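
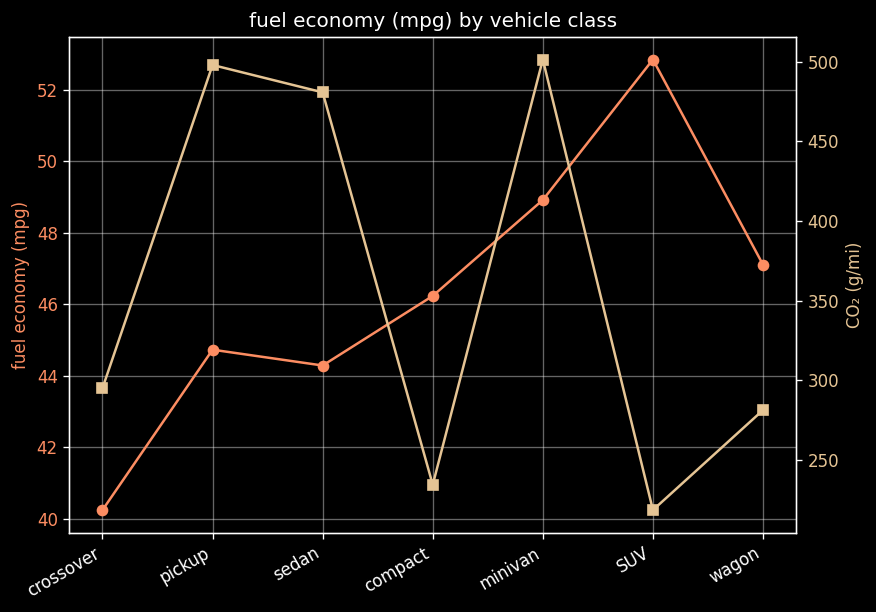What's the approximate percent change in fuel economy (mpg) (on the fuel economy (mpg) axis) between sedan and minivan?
≈ +9.1%

sedan ≈ 44, minivan ≈ 48; (48 − 44) / 44 ≈ +9.1%.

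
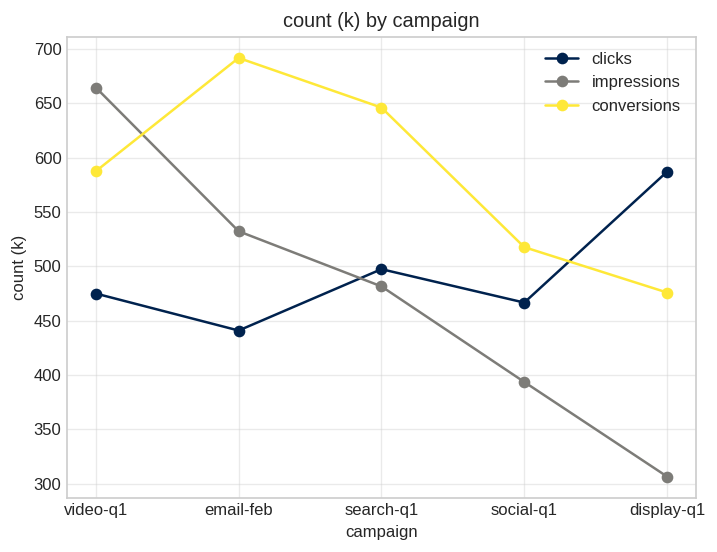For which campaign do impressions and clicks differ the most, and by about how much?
display-q1: impressions ≈ 300, clicks ≈ 600 → gap ≈ 300. Next-largest (video-q1) is only ≈ 200.

display-q1, ≈ 300 k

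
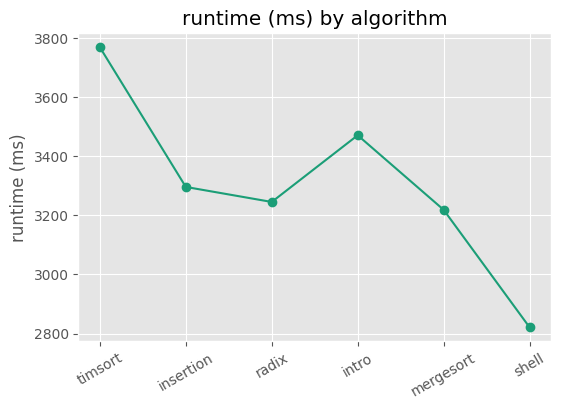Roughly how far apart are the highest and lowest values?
≈ 1000

Max timsort ≈ 3800, min shell ≈ 2800; range ≈ 1000.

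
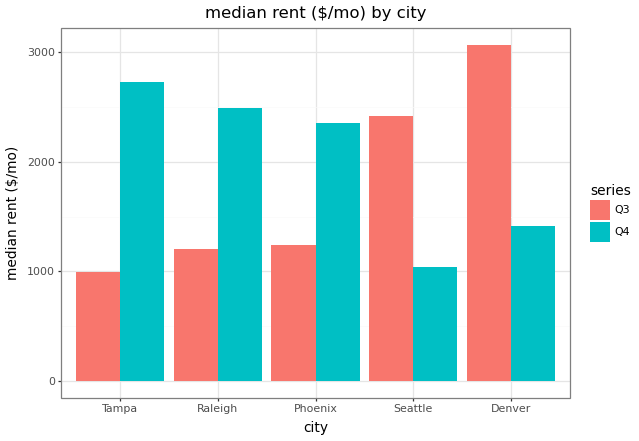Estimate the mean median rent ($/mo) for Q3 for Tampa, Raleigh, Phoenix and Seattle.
≈ 1375

(1000 + 1000 + 1000 + 2500) / 4 ≈ 1375.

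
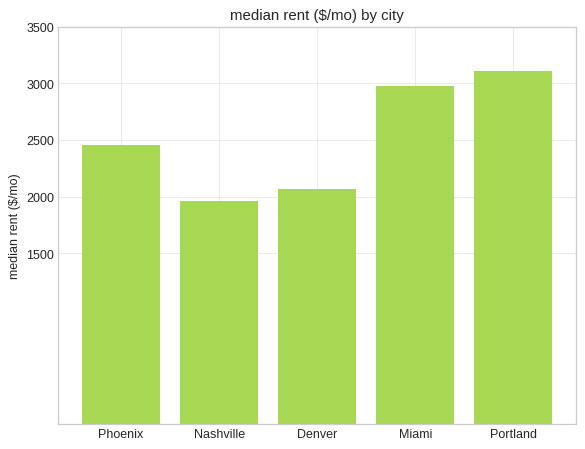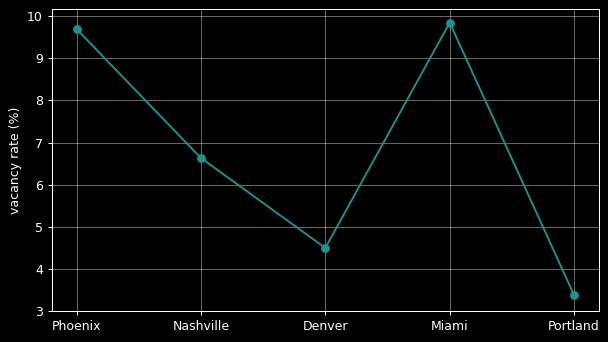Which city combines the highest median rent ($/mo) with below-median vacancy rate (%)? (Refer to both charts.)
Portland

Chart 2 median vacancy rate (%) ≈ 7; below-median cities: Denver, Portland. Among those, Portland has the highest median rent ($/mo) (≈ 3000).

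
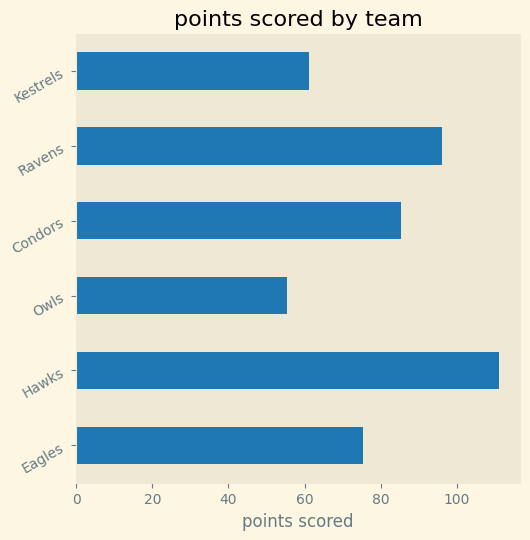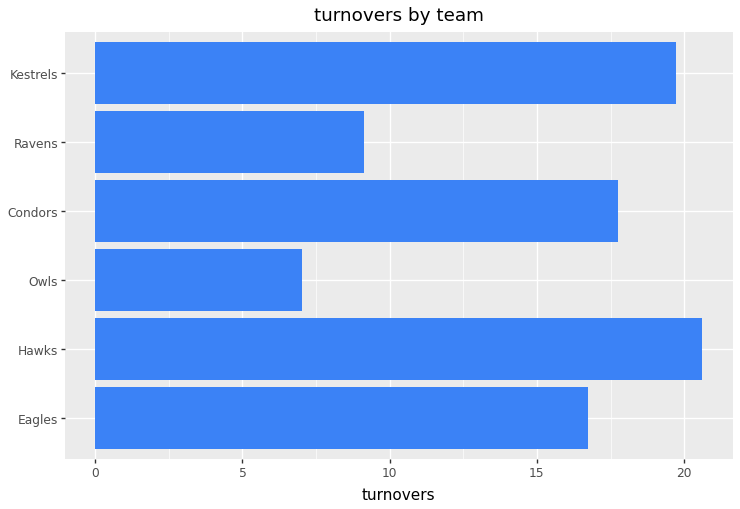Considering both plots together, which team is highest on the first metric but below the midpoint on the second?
Ravens

Chart 2 median turnovers ≈ 18; below-median teams: Eagles, Owls, Ravens. Among those, Ravens has the highest points scored (≈ 100).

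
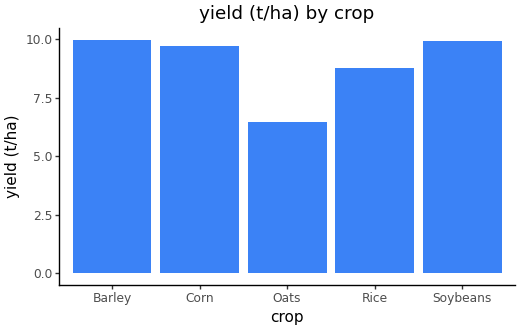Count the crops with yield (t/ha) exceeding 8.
4

Above 8: Barley, Corn, Rice, Soybeans.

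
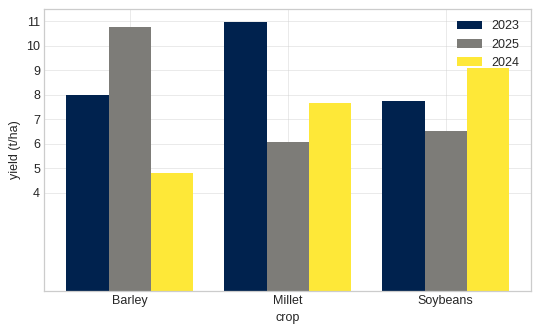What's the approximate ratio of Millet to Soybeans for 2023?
≈ 1.38×

Millet ≈ 11, Soybeans ≈ 8; 11/8 ≈ 1.38.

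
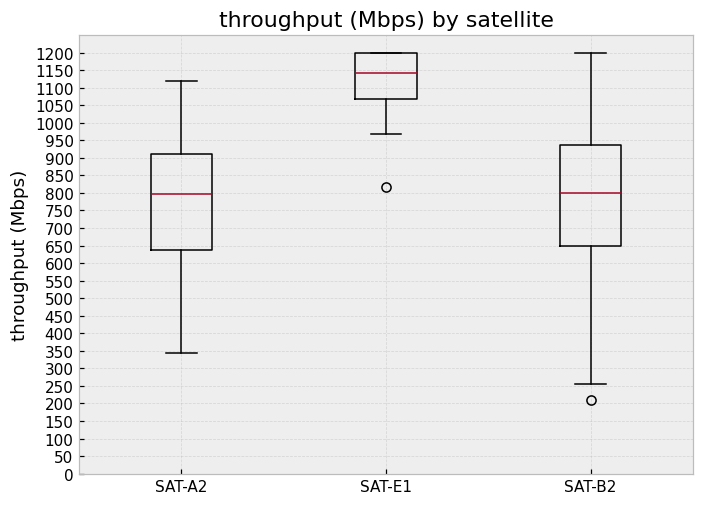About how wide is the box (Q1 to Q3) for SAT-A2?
Q3 ≈ 900, Q1 ≈ 650; IQR ≈ 250.

≈ 250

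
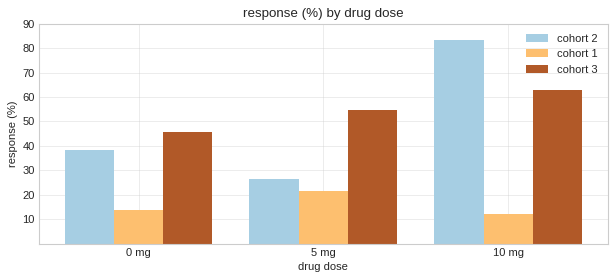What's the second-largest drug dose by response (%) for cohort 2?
0 mg

Top 3 for cohort 2: 10 mg ≈ 80, 0 mg ≈ 40, 5 mg ≈ 30.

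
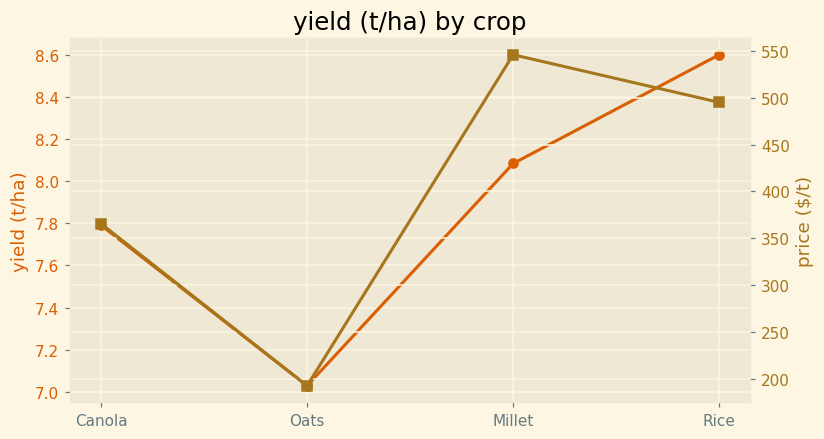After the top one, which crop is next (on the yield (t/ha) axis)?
Top 3 (on the yield (t/ha) axis): Rice ≈ 8.6, Millet ≈ 8.0, Canola ≈ 7.8.

Millet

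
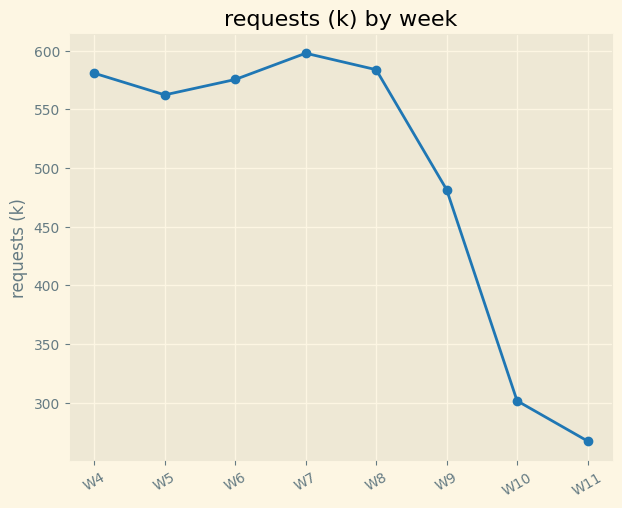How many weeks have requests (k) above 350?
6

Above 350: W4, W5, W6, W7, W8, W9.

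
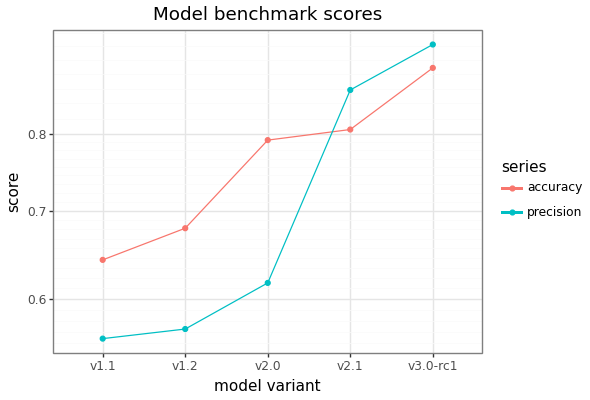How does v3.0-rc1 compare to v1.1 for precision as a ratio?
≈ 1.73×

v3.0-rc1 ≈ 0.95, v1.1 ≈ 0.55; 0.95/0.55 ≈ 1.73.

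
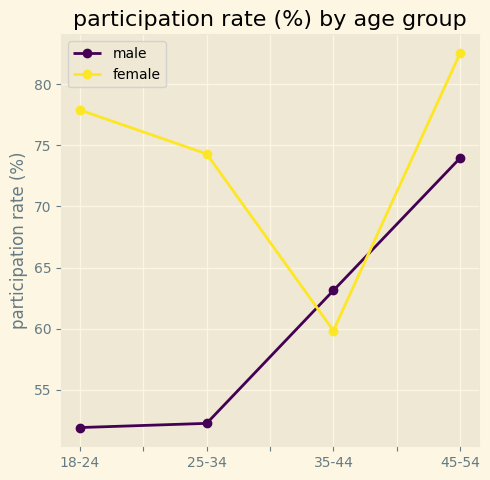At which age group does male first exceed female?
35-44

25-34: male ≈ 50 vs female ≈ 75 (not yet); 35-44: male ≈ 65 vs female ≈ 60 (first crossover).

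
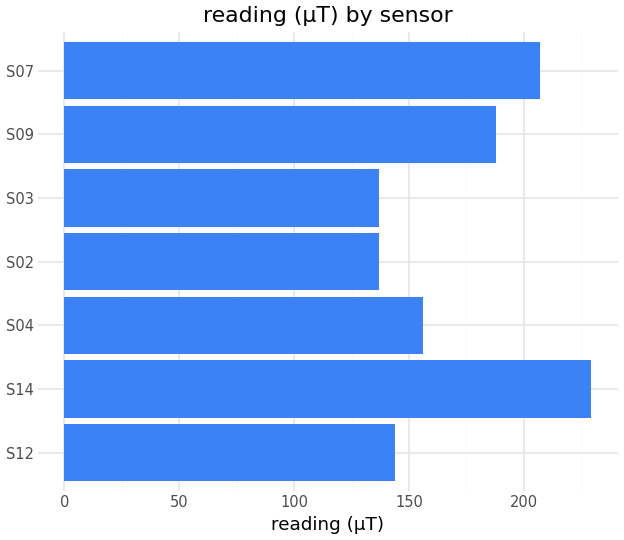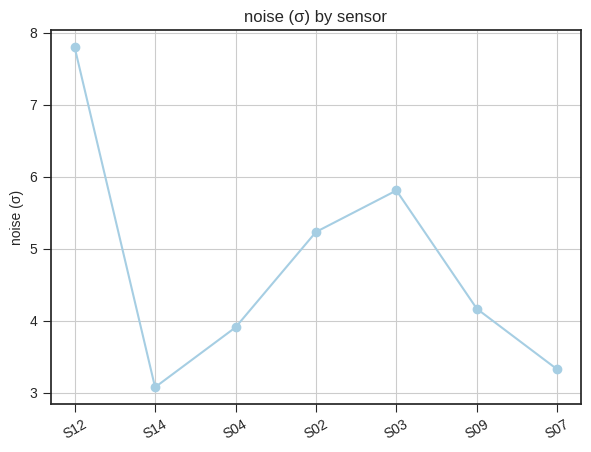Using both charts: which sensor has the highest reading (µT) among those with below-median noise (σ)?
Chart 2 median noise (σ) ≈ 4; below-median sensors: S14, S04, S07. Among those, S14 has the highest reading (µT) (≈ 225).

S14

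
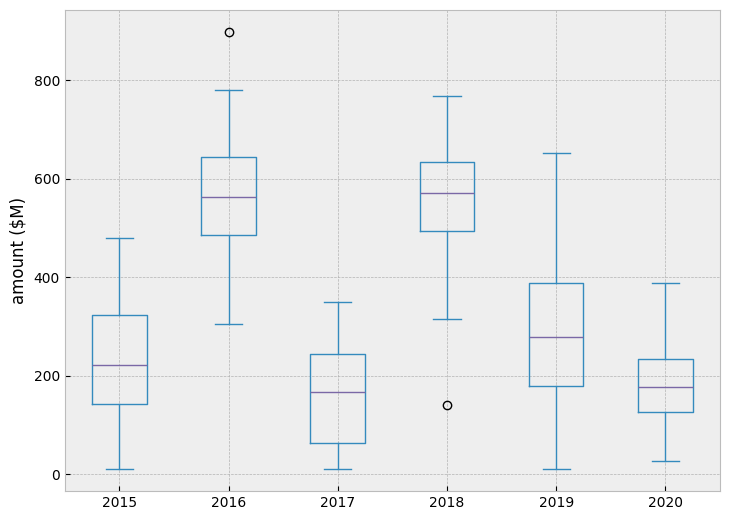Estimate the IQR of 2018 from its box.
≈ 150

Q3 ≈ 650, Q1 ≈ 500; IQR ≈ 150.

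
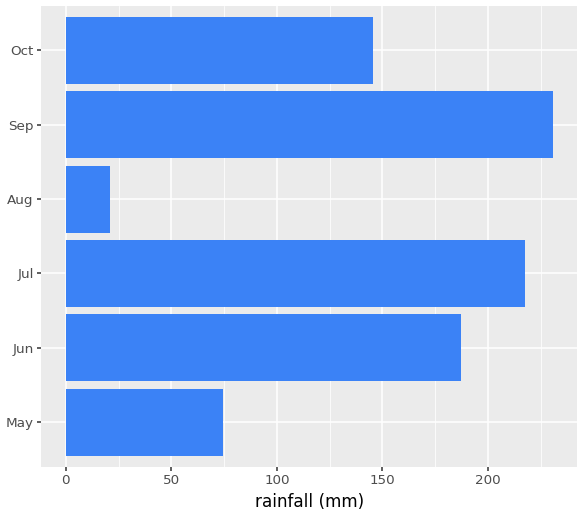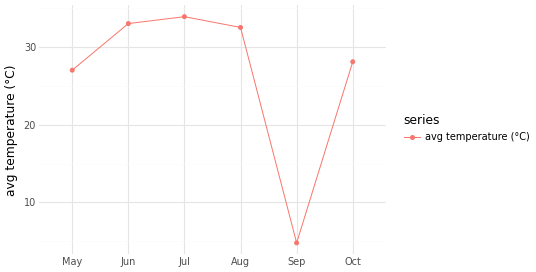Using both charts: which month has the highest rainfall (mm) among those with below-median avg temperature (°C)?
Sep

Chart 2 median avg temperature (°C) ≈ 30; below-median months: May, Sep, Oct. Among those, Sep has the highest rainfall (mm) (≈ 225).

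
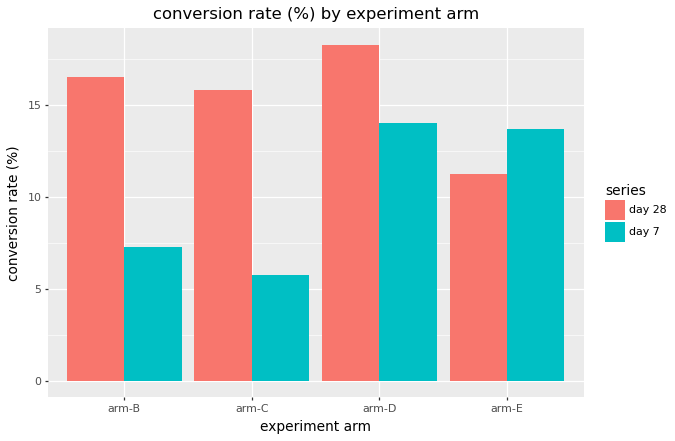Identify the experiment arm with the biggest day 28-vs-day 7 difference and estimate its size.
arm-C: day 28 ≈ 16, day 7 ≈ 6 → gap ≈ 10. Next-largest (arm-B) is only ≈ 8.

arm-C, ≈ 10 %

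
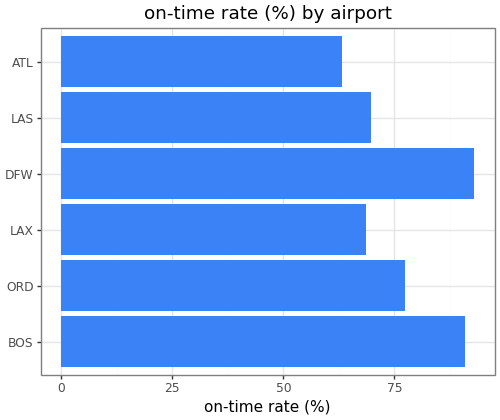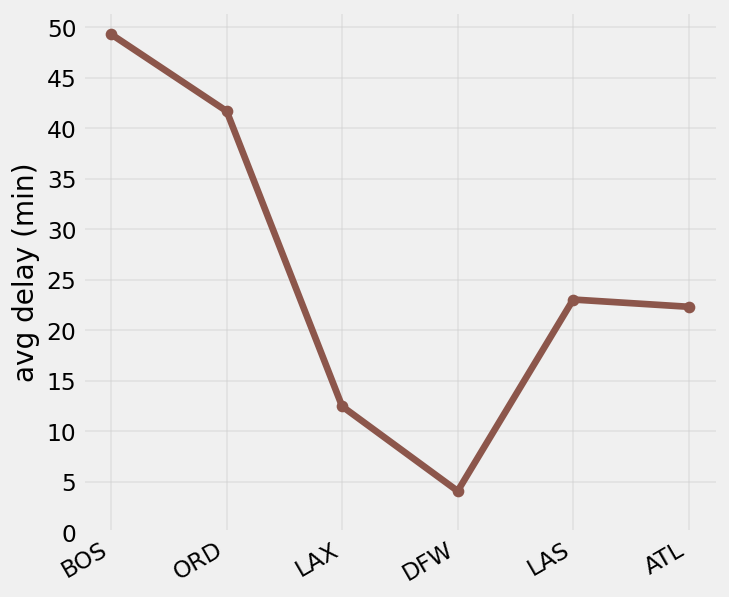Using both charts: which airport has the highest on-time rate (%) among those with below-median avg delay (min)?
DFW

Chart 2 median avg delay (min) ≈ 25; below-median airports: LAX, DFW, ATL. Among those, DFW has the highest on-time rate (%) (≈ 90).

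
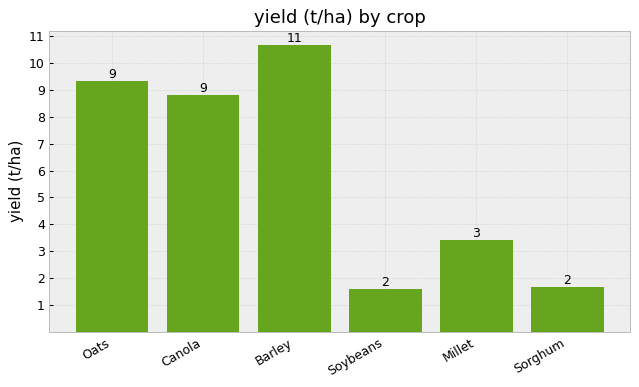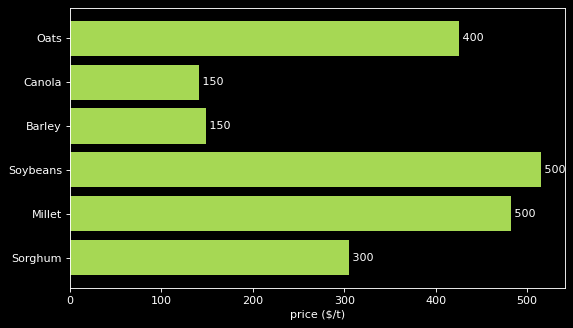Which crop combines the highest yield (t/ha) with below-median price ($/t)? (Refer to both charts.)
Chart 2 median price ($/t) ≈ 350; below-median crops: Canola, Barley, Sorghum. Among those, Barley has the highest yield (t/ha) (≈ 11).

Barley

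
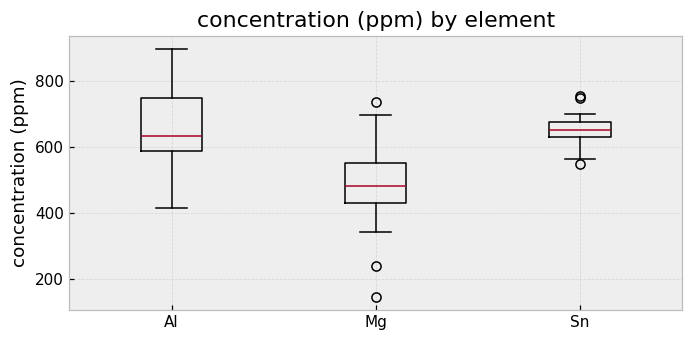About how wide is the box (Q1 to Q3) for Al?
Q3 ≈ 760, Q1 ≈ 580; IQR ≈ 180.

≈ 180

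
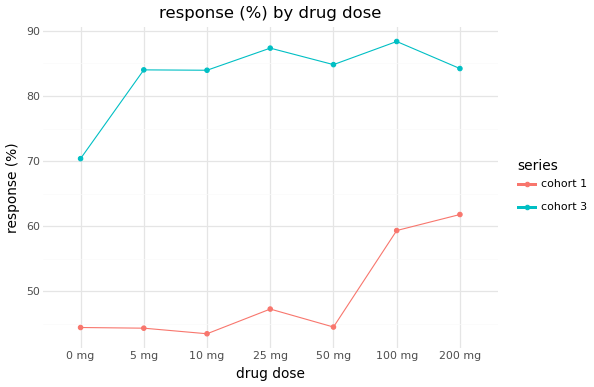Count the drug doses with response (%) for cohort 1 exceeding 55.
Above 55: 100 mg, 200 mg.

2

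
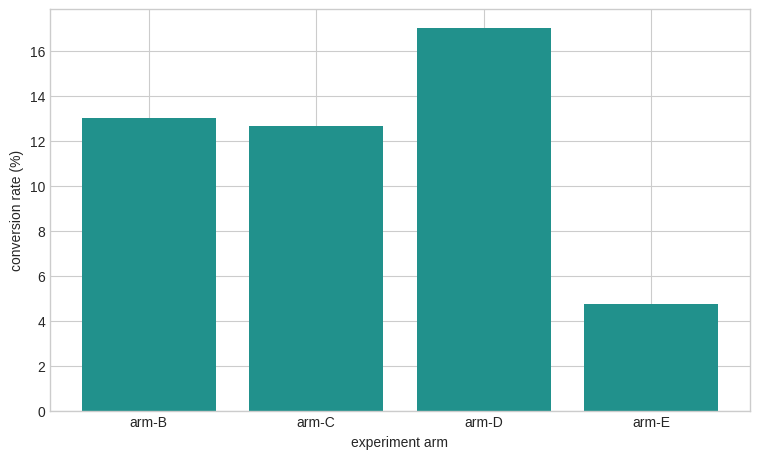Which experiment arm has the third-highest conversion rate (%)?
arm-C

Top 4: arm-D ≈ 18, arm-B ≈ 14, arm-C ≈ 12, arm-E ≈ 4.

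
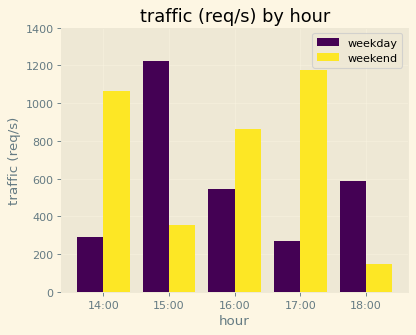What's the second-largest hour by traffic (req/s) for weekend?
Top 3 for weekend: 17:00 ≈ 1200, 14:00 ≈ 1000, 16:00 ≈ 800.

14:00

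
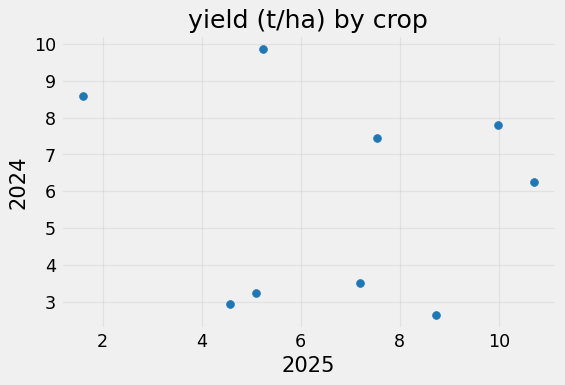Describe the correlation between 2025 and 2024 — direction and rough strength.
no clear correlation

Points are roughly uncorrelated; weak (|r| ≈ 0.1).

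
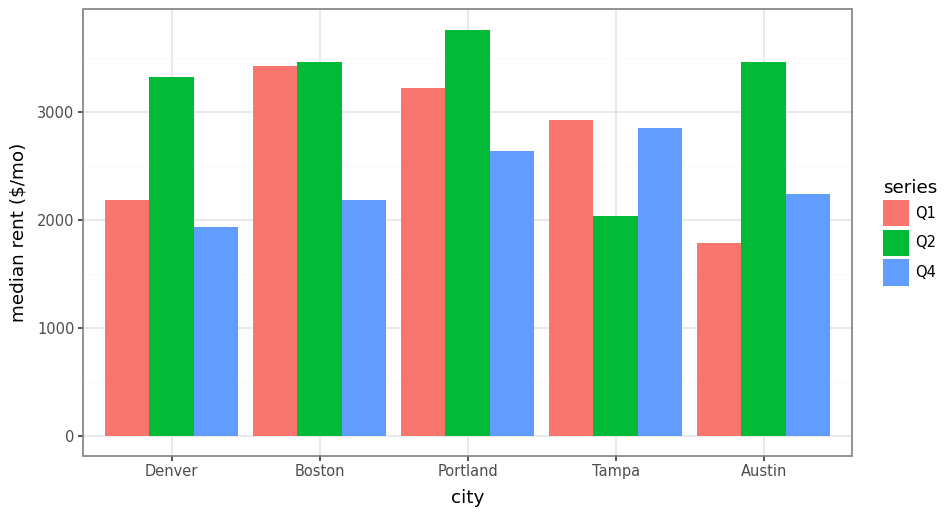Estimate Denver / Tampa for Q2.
≈ 1.75×

Denver ≈ 3500, Tampa ≈ 2000; 3500/2000 ≈ 1.75.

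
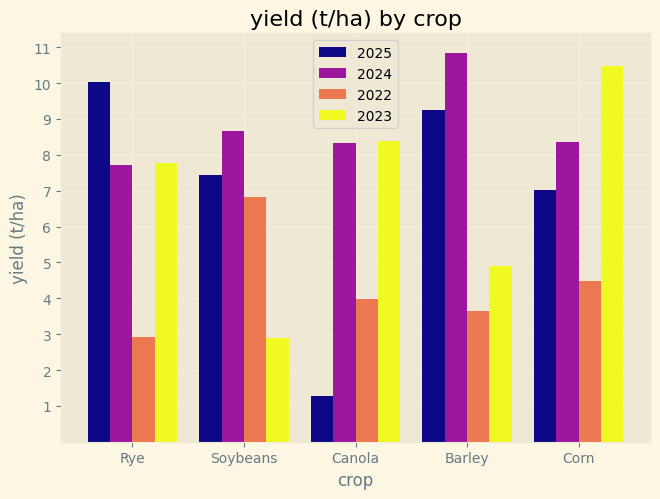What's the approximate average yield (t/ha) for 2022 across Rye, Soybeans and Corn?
(3 + 7 + 4) / 3 ≈ 5.

≈ 5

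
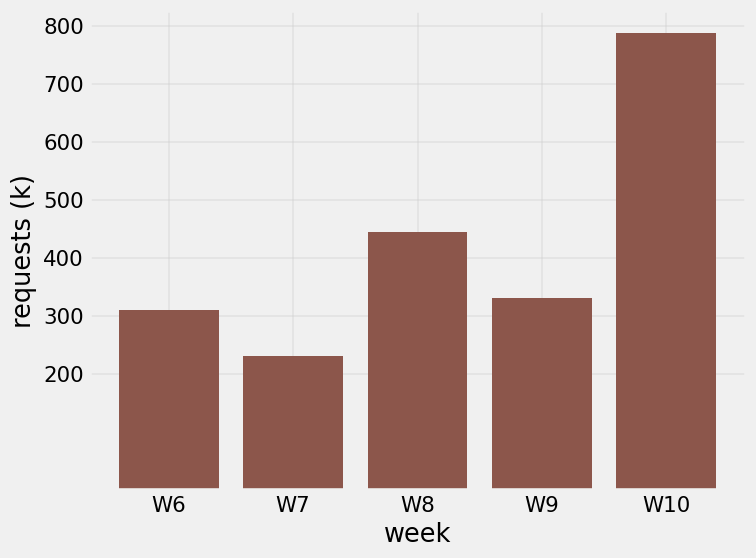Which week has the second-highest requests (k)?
Top 3: W10 ≈ 800, W8 ≈ 400, W9 ≈ 300.

W8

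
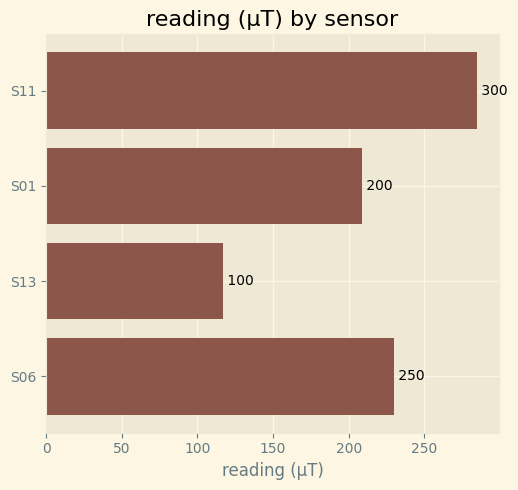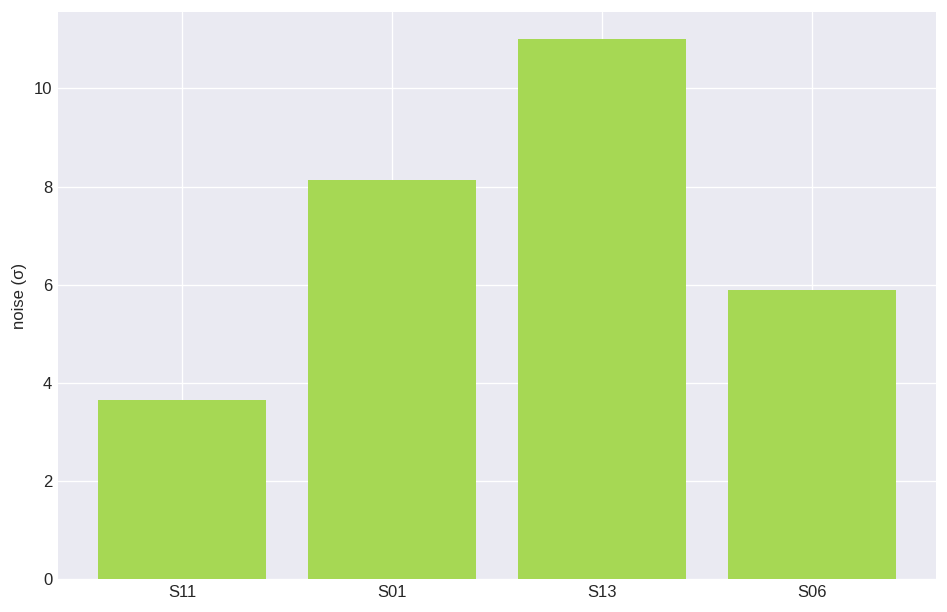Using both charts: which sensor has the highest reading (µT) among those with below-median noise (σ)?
S11

Chart 2 median noise (σ) ≈ 8; below-median sensors: S11, S06. Among those, S11 has the highest reading (µT) (≈ 300).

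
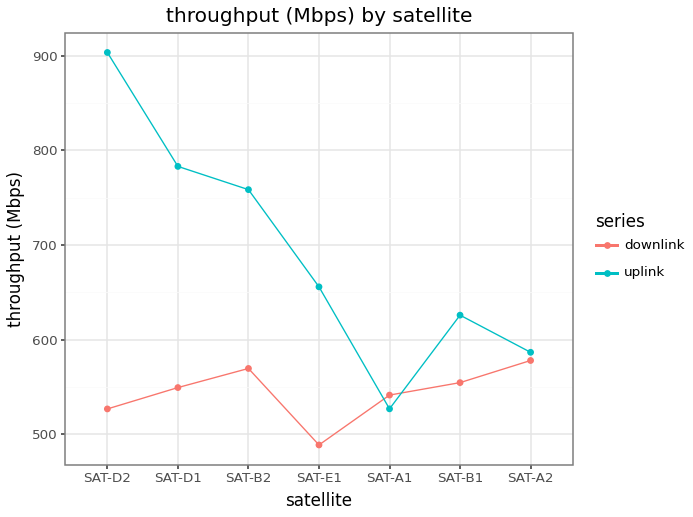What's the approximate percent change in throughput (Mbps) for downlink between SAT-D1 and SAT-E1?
≈ -9.1%

SAT-D1 ≈ 550, SAT-E1 ≈ 500; (500 − 550) / 550 ≈ -9.1%.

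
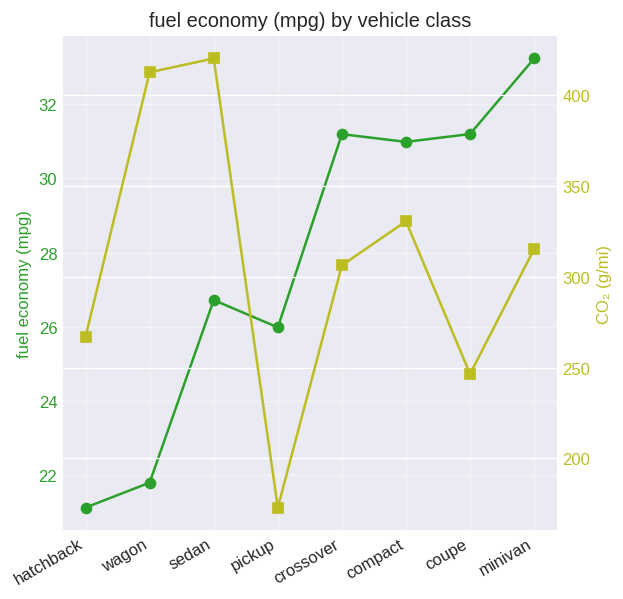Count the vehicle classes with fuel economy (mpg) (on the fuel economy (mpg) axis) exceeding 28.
4

Above 28: crossover, compact, coupe, minivan.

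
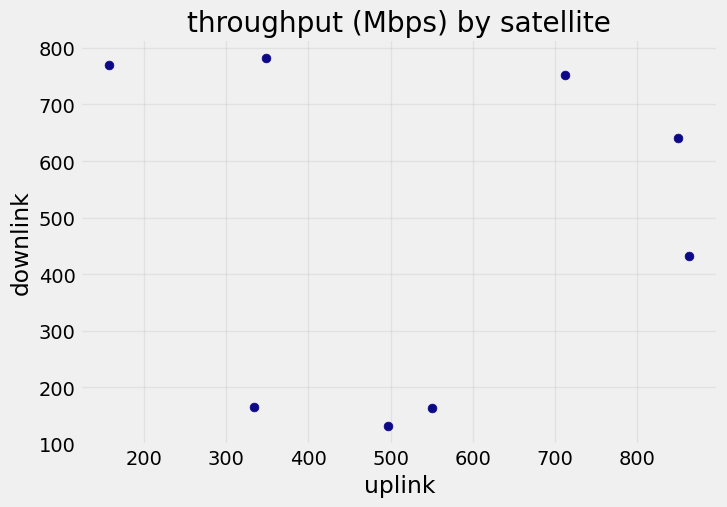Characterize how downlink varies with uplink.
no clear correlation

Points are roughly uncorrelated; weak (|r| ≈ 0.0).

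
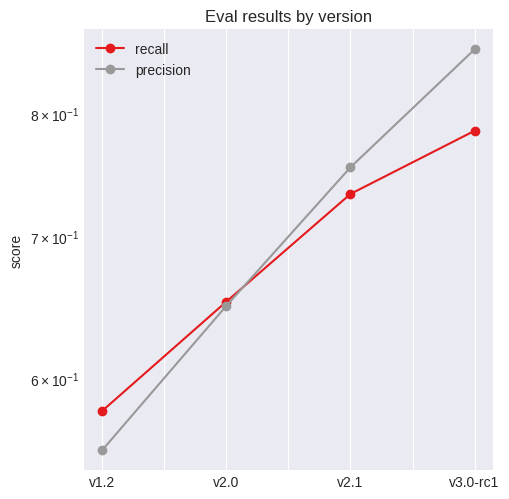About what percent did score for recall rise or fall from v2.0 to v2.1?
≈ +15.4%

v2.0 ≈ 0.65, v2.1 ≈ 0.75; (0.75 − 0.65) / 0.65 ≈ +15.4%.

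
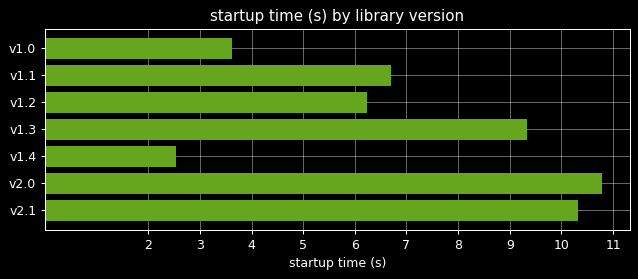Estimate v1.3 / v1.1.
≈ 1.29×

v1.3 ≈ 9, v1.1 ≈ 7; 9/7 ≈ 1.29.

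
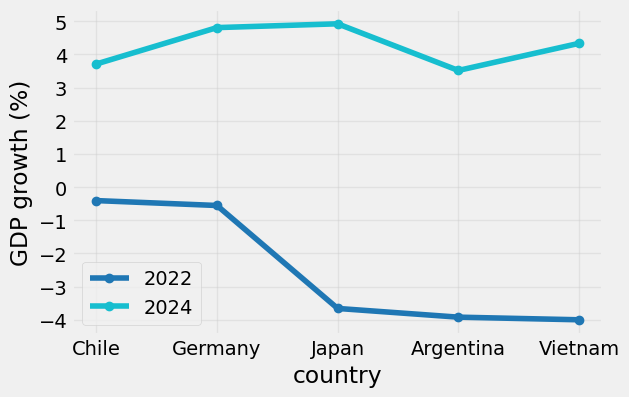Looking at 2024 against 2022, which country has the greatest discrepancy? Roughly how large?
Japan: 2024 ≈ 5, 2022 ≈ -4 → gap ≈ 9. Next-largest (Vietnam) is only ≈ 8.

Japan, ≈ 9 %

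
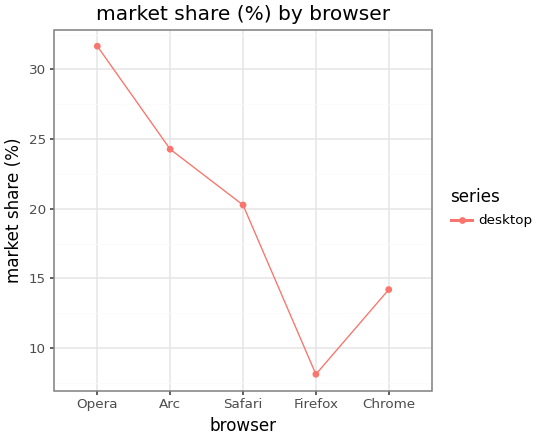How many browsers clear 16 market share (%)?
Above 16: Opera, Arc, Safari.

3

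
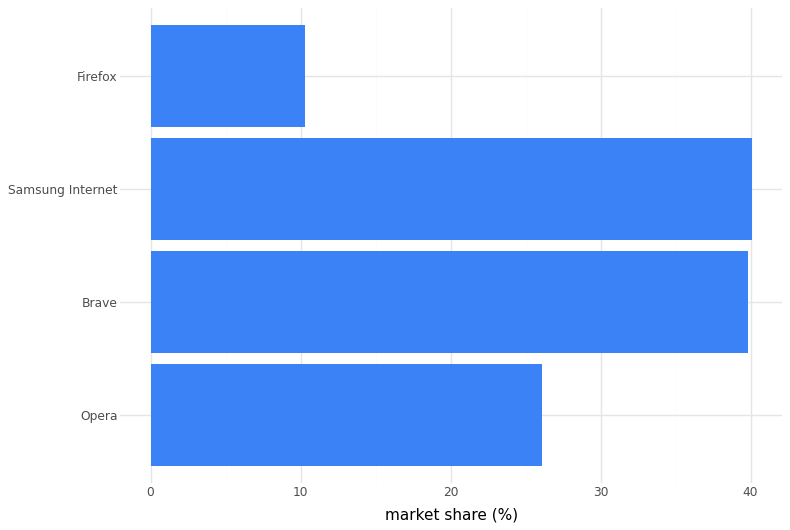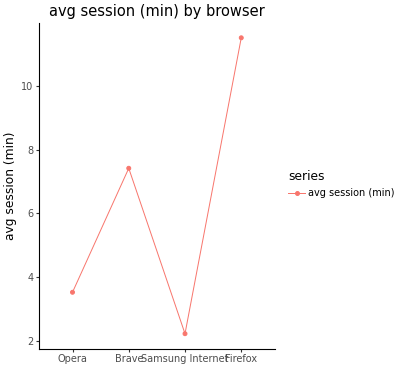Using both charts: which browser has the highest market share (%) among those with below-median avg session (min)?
Samsung Internet

Chart 2 median avg session (min) ≈ 6; below-median browsers: Opera, Samsung Internet. Among those, Samsung Internet has the highest market share (%) (≈ 40).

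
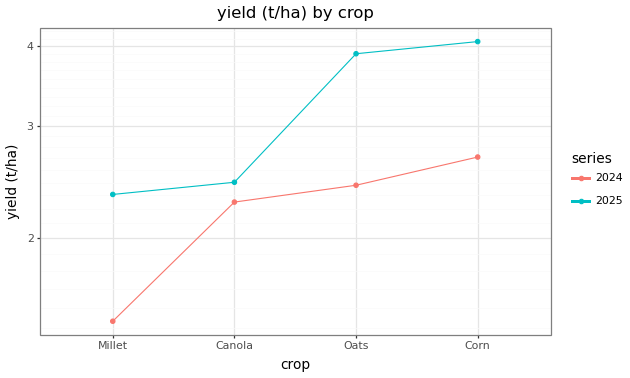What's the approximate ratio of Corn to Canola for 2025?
≈ 1.6×

Corn ≈ 4.0, Canola ≈ 2.5; 4.0/2.5 ≈ 1.6.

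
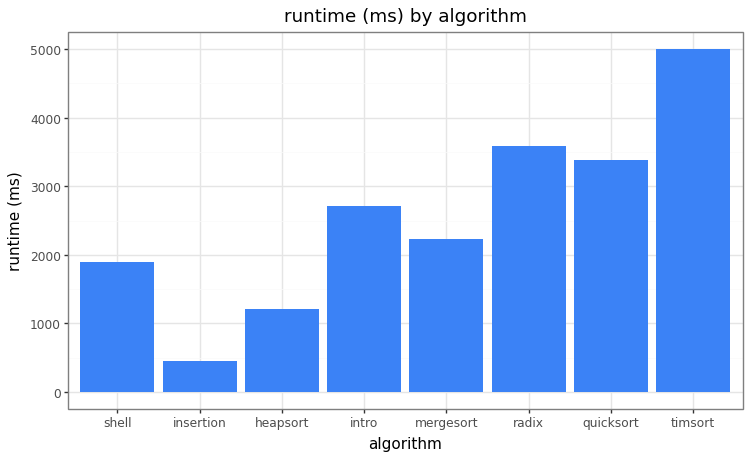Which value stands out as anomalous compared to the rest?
timsort

timsort ≈ 5000; the rest sit between ≈ 500 and ≈ 3500.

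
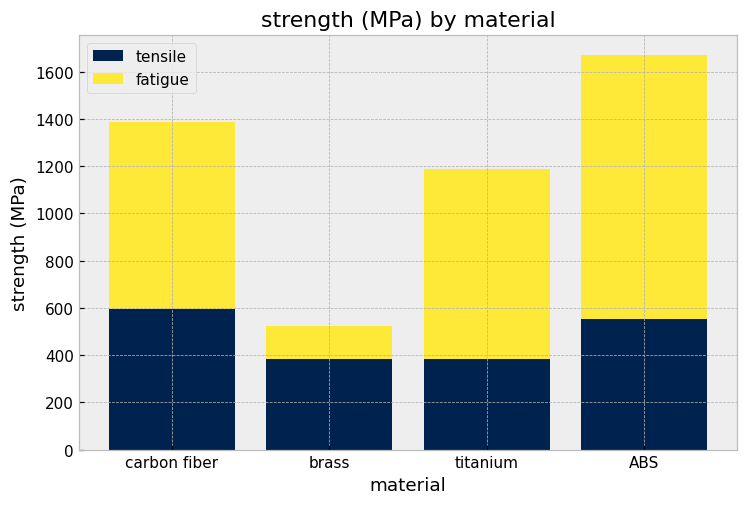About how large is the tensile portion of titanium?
≈ 400

tensile top ≈ 400, bottom ≈ 0; segment ≈ 400.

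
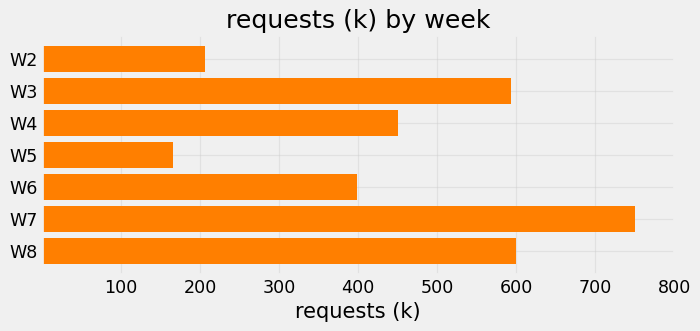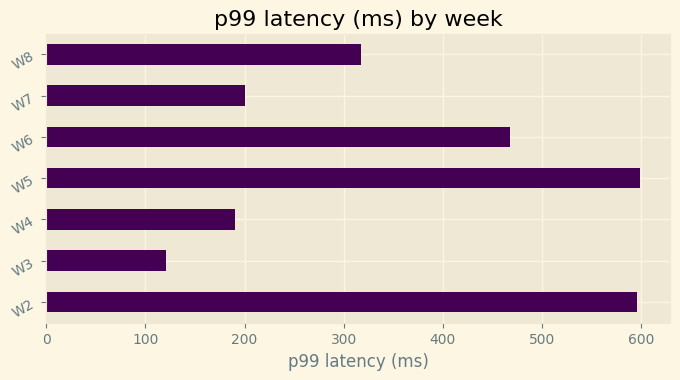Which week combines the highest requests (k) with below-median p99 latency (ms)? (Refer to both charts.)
Chart 2 median p99 latency (ms) ≈ 300; below-median weeks: W3, W4, W7. Among those, W7 has the highest requests (k) (≈ 700).

W7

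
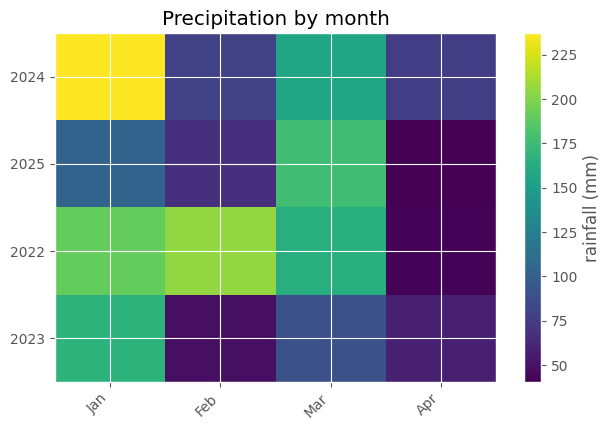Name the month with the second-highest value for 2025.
Jan

Top 3 for 2025: Mar ≈ 180, Jan ≈ 100, Feb ≈ 60.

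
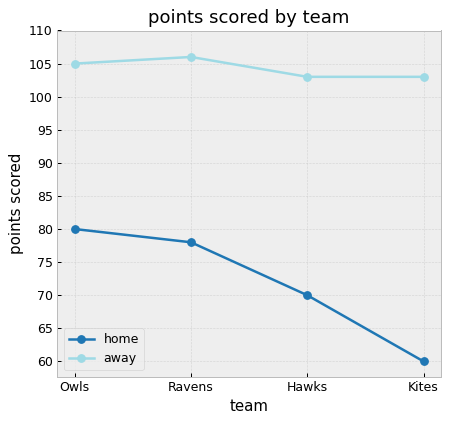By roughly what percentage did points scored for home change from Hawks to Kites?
≈ -14.3%

Hawks ≈ 70, Kites ≈ 60; (60 − 70) / 70 ≈ -14.3%.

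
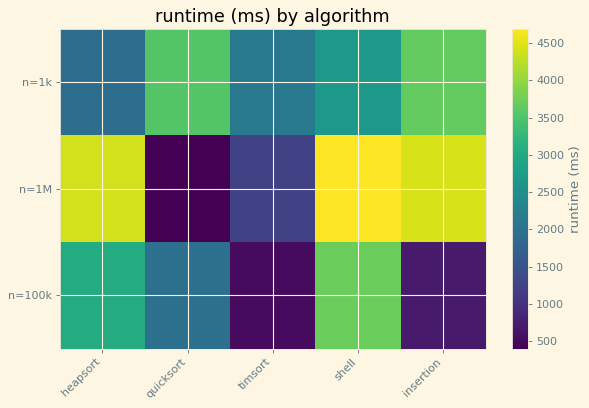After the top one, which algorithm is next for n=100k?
heapsort

Top 3 for n=100k: shell ≈ 3500, heapsort ≈ 3000, quicksort ≈ 2000.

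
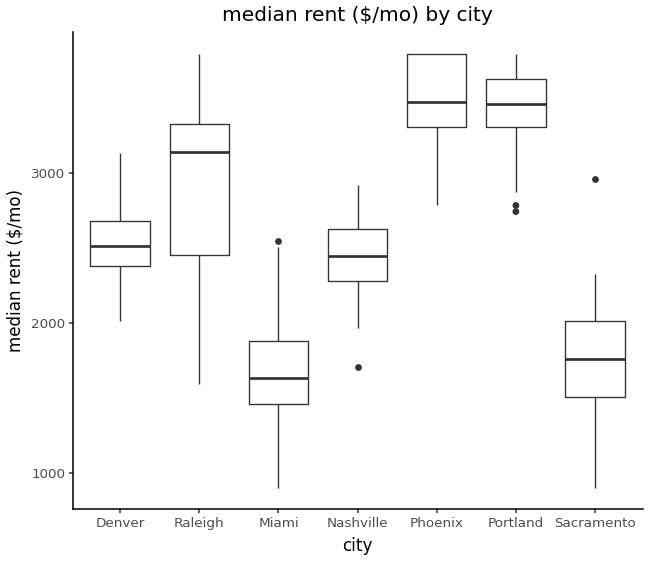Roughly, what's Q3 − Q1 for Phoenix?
Q3 ≈ 3800, Q1 ≈ 3400; IQR ≈ 400.

≈ 400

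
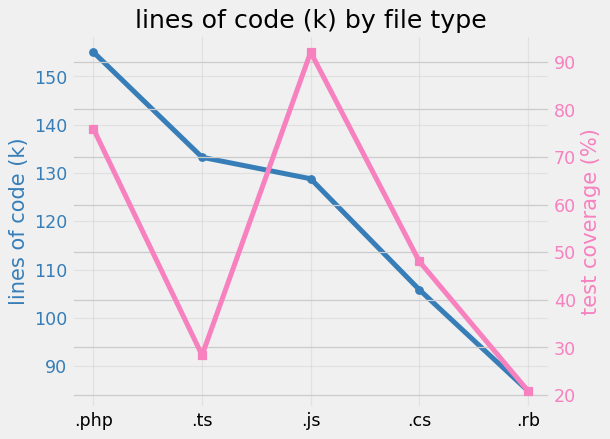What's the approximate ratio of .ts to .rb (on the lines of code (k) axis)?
.ts ≈ 130, .rb ≈ 80; 130/80 ≈ 1.62.

≈ 1.62×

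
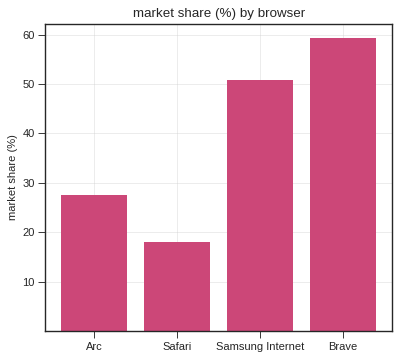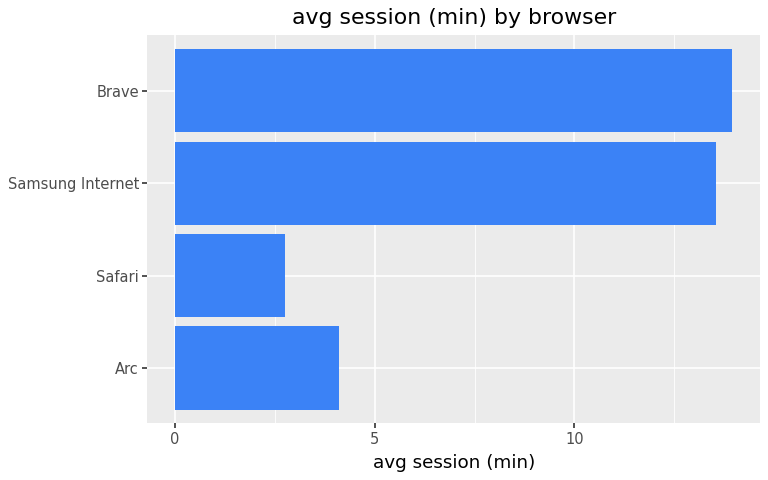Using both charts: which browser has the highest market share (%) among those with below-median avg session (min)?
Arc

Chart 2 median avg session (min) ≈ 8; below-median browsers: Arc, Safari. Among those, Arc has the highest market share (%) (≈ 30).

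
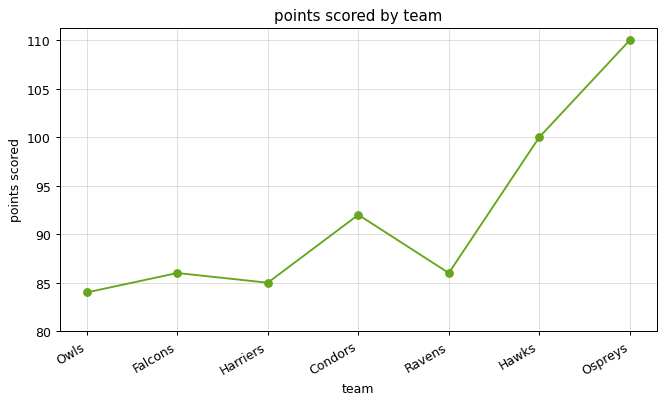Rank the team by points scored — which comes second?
Hawks

Top 3: Ospreys ≈ 110, Hawks ≈ 100, Condors ≈ 90.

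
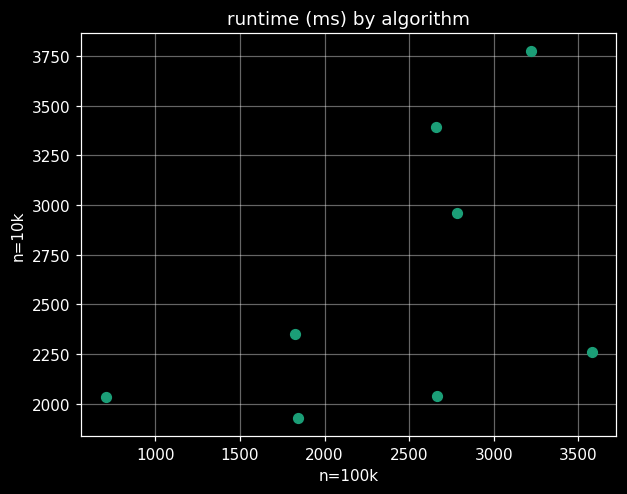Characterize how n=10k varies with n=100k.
Points are positively correlated; moderate (|r| ≈ 0.5).

positive, moderate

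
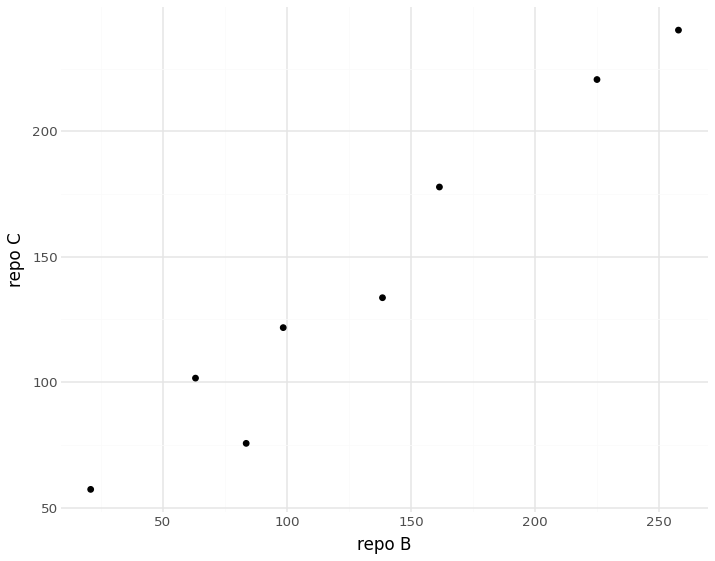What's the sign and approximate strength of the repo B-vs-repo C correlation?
Points are positively correlated; strong (|r| ≈ 1.0).

positive, strong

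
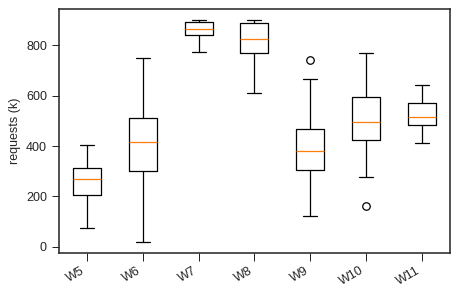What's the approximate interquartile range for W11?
≈ 100

Q3 ≈ 600, Q1 ≈ 500; IQR ≈ 100.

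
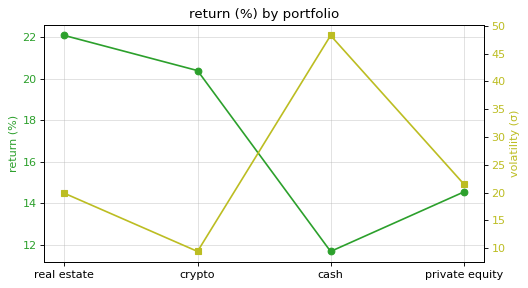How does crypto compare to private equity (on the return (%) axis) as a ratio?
crypto ≈ 20, private equity ≈ 15; 20/15 ≈ 1.33.

≈ 1.33×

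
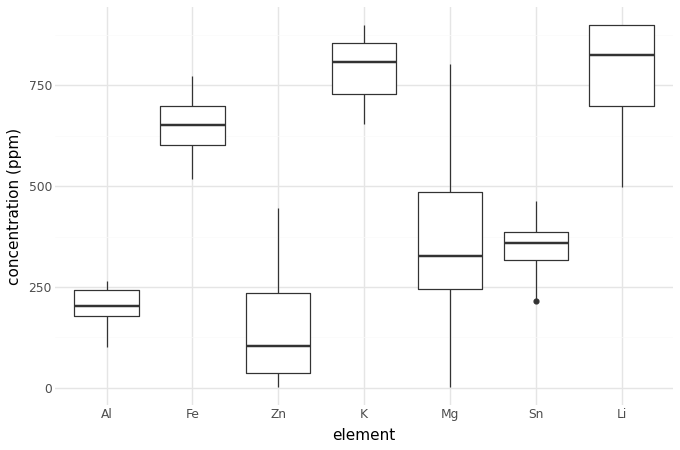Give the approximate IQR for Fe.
≈ 100

Q3 ≈ 700, Q1 ≈ 600; IQR ≈ 100.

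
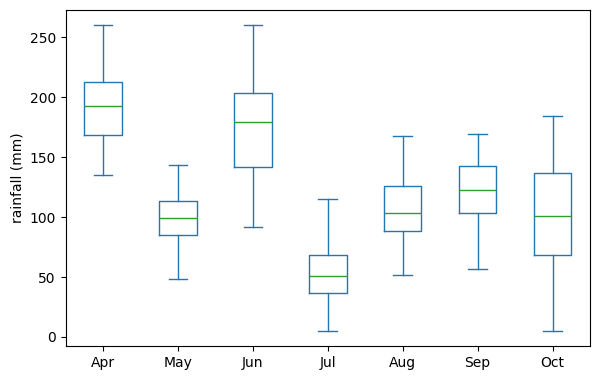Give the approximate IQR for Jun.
Q3 ≈ 200, Q1 ≈ 140; IQR ≈ 60.

≈ 60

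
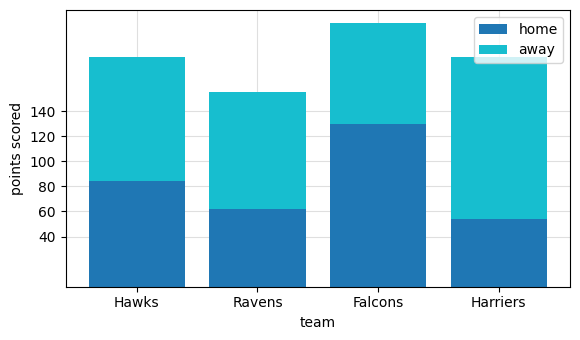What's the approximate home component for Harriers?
≈ 60

home top ≈ 60, bottom ≈ 0; segment ≈ 60.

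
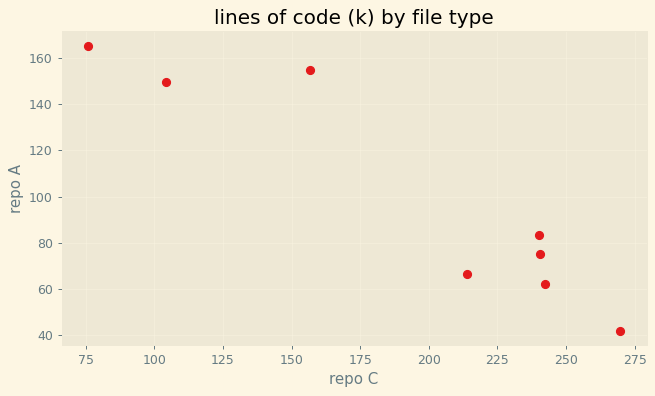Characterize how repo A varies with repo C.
negative, strong

Points are negatively correlated; strong (|r| ≈ 0.9).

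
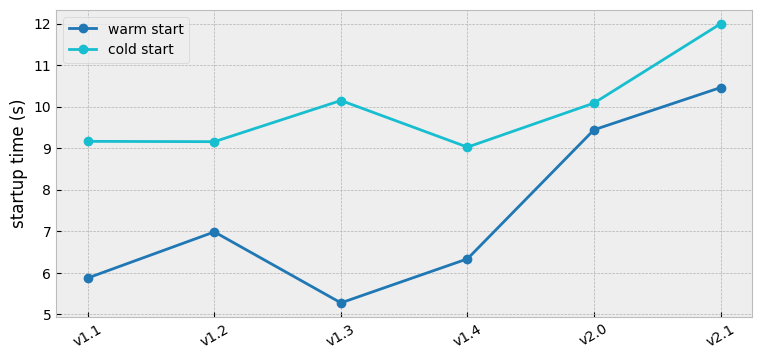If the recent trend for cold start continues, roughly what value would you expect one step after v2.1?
≈ 13.5

Last three: 9, 10, 12 → slope ≈ 1.5/step → next ≈ 13.5.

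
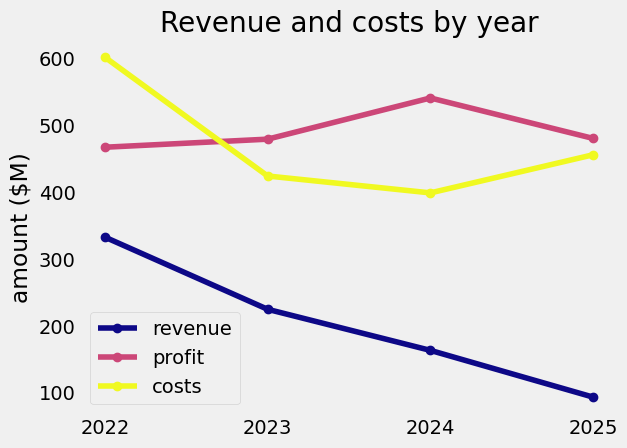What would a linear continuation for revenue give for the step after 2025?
Last three: 200, 150, 100 → slope ≈ -50/step → next ≈ 50.

≈ 50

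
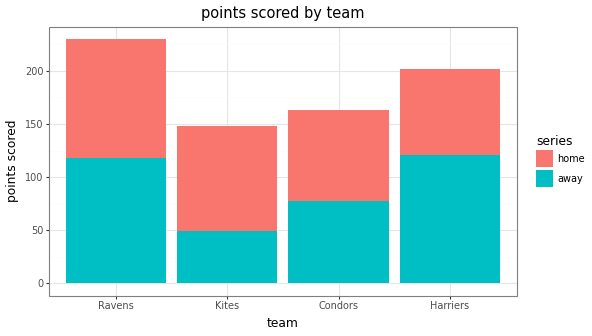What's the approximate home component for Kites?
≈ 100

home top ≈ 140, bottom ≈ 40; segment ≈ 100.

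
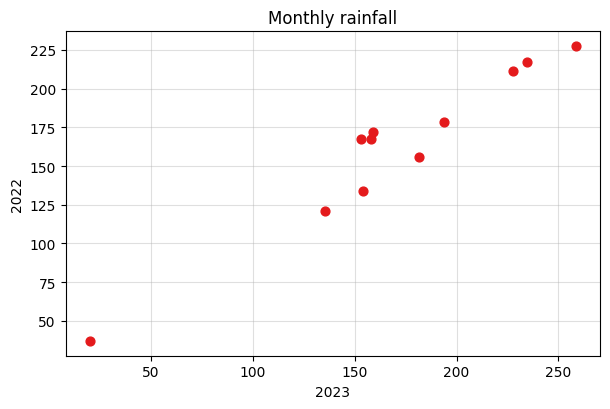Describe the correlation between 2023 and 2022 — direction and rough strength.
positive, strong

Points are positively correlated; strong (|r| ≈ 1.0).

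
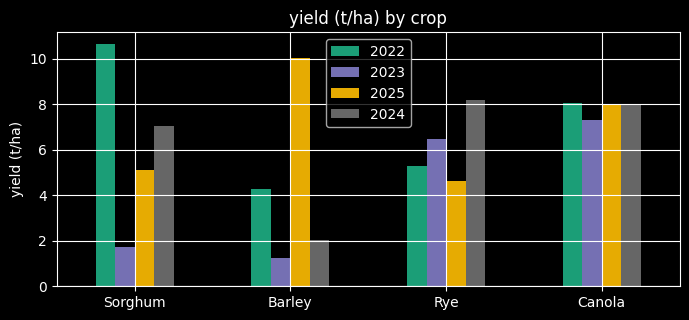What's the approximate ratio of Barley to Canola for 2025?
≈ 1.25×

Barley ≈ 10, Canola ≈ 8; 10/8 ≈ 1.25.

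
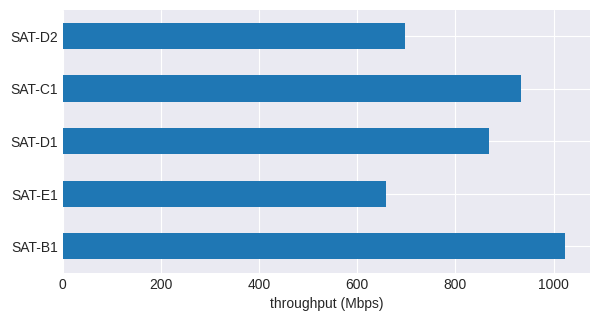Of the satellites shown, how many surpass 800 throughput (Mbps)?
Above 800: SAT-B1, SAT-D1, SAT-C1.

3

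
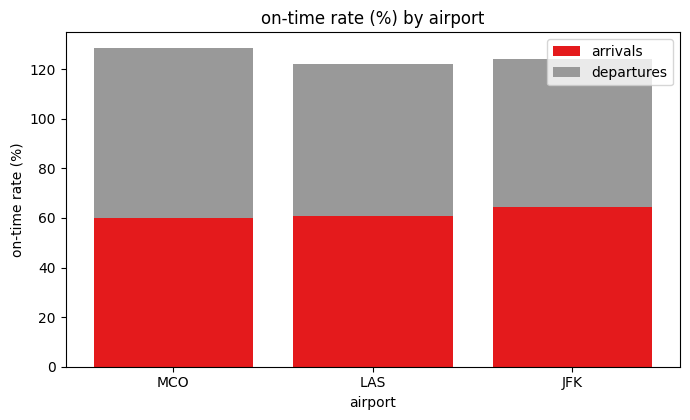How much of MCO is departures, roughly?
departures top ≈ 120, bottom ≈ 60; segment ≈ 60.

≈ 60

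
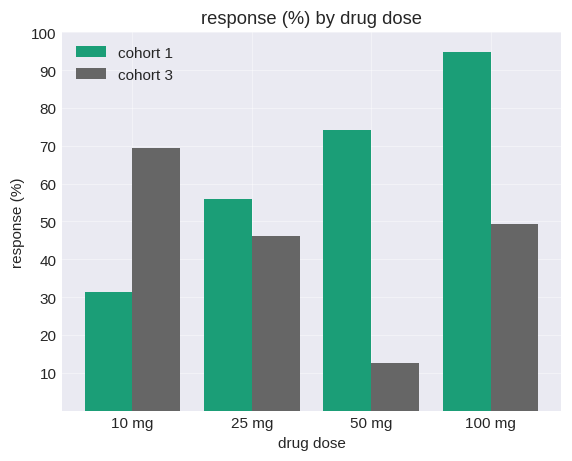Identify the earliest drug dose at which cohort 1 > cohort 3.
25 mg

10 mg: cohort 1 ≈ 30 vs cohort 3 ≈ 70 (not yet); 25 mg: cohort 1 ≈ 60 vs cohort 3 ≈ 50 (first crossover).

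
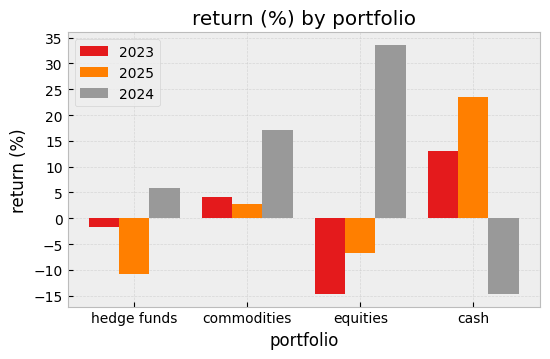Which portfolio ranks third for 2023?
hedge funds

Top 4 for 2023: cash ≈ 15, commodities ≈ 5, hedge funds ≈ 0, equities ≈ -15.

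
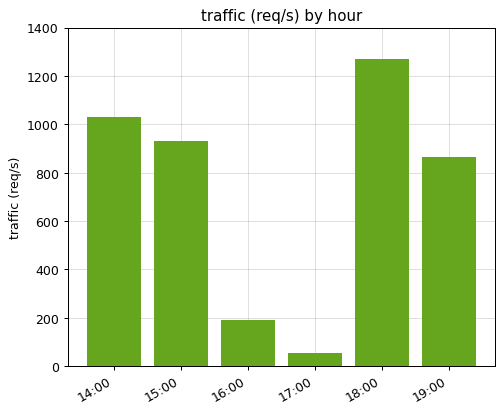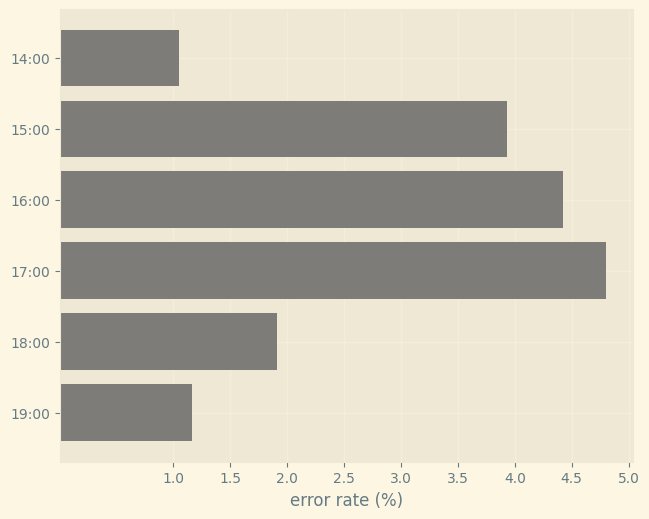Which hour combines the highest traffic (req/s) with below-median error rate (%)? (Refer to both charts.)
Chart 2 median error rate (%) ≈ 3; below-median hours: 14:00, 18:00, 19:00. Among those, 18:00 has the highest traffic (req/s) (≈ 1200).

18:00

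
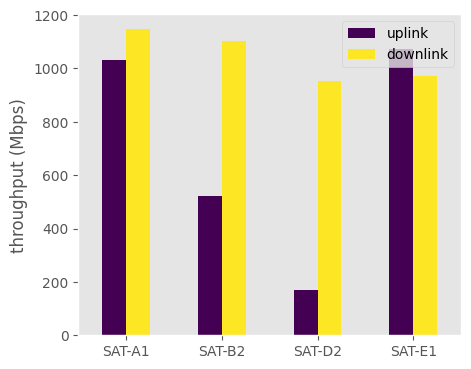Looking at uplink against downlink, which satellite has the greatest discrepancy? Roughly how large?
SAT-D2, ≈ 800 Mbps

SAT-D2: uplink ≈ 200, downlink ≈ 1000 → gap ≈ 800. Next-largest (SAT-B2) is only ≈ 600.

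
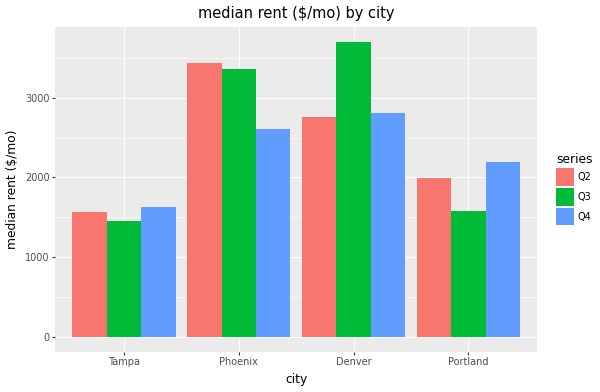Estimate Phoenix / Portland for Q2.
≈ 1.75×

Phoenix ≈ 3500, Portland ≈ 2000; 3500/2000 ≈ 1.75.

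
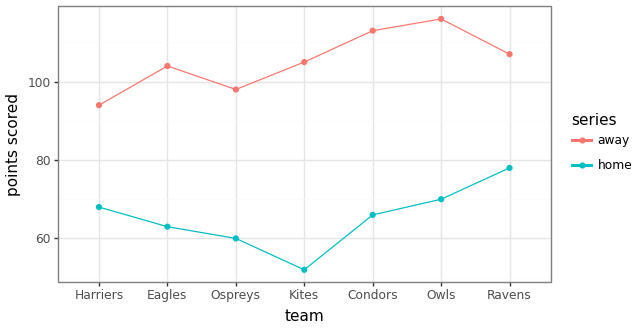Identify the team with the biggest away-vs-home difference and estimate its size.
Kites: away ≈ 100, home ≈ 50 → gap ≈ 50. Next-largest (Condors) is only ≈ 40.

Kites, ≈ 50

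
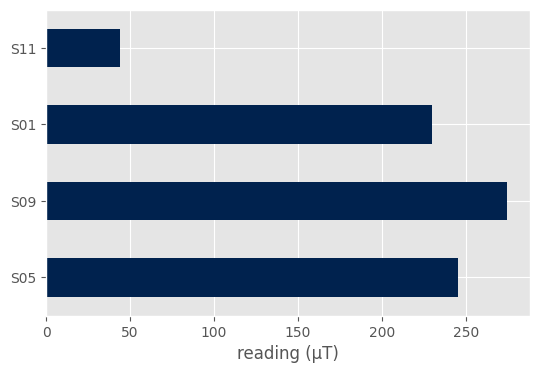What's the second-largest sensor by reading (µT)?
S05

Top 3: S09 ≈ 275, S05 ≈ 250, S01 ≈ 225.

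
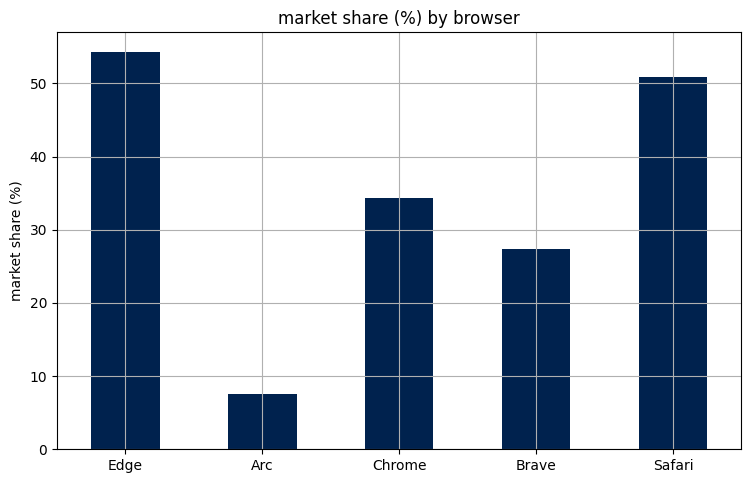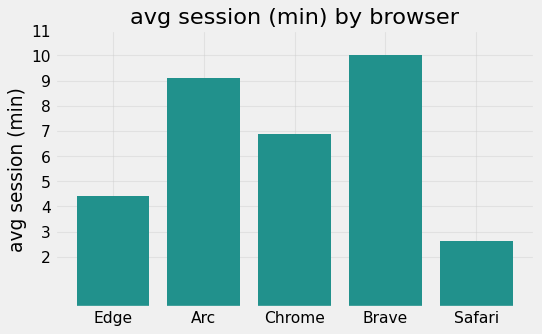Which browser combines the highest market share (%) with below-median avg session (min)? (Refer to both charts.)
Edge

Chart 2 median avg session (min) ≈ 7; below-median browsers: Edge, Safari. Among those, Edge has the highest market share (%) (≈ 55).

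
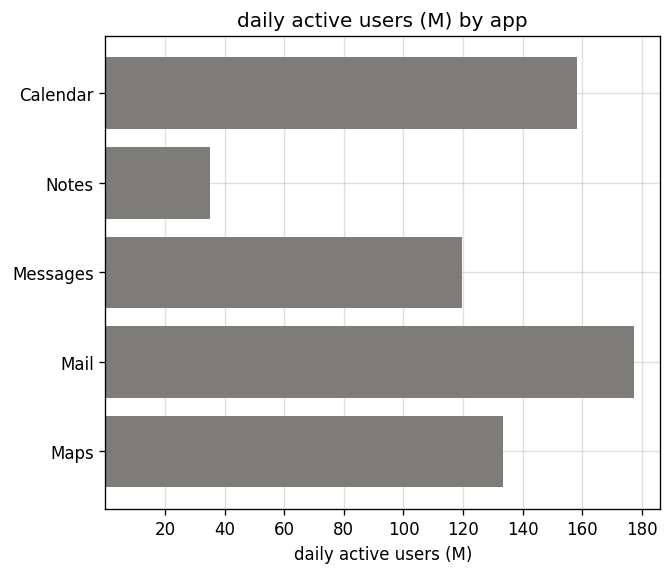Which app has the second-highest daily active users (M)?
Top 3: Mail ≈ 180, Calendar ≈ 160, Maps ≈ 140.

Calendar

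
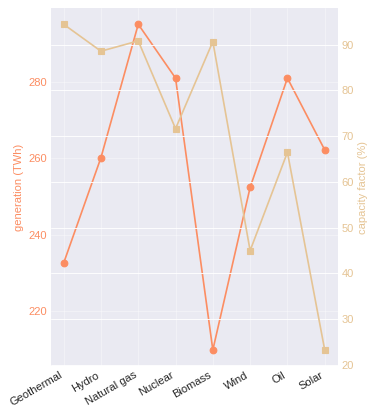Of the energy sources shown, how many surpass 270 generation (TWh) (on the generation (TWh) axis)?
3

Above 270: Natural gas, Nuclear, Oil.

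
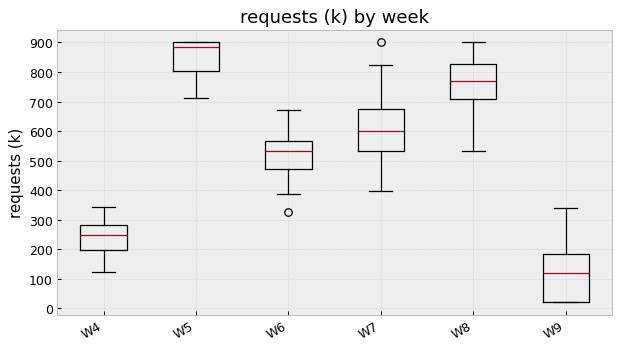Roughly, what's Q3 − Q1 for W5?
≈ 100

Q3 ≈ 900, Q1 ≈ 800; IQR ≈ 100.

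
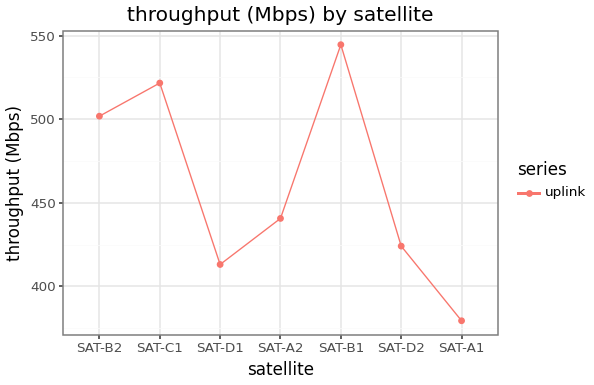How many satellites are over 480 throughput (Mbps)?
Above 480: SAT-B2, SAT-C1, SAT-B1.

3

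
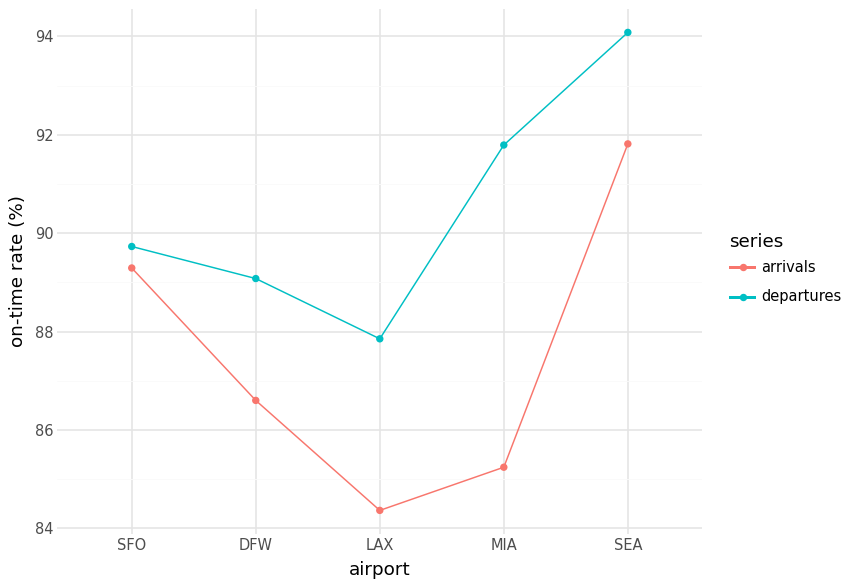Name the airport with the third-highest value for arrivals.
Top 4 for arrivals: SEA ≈ 92, SFO ≈ 89, DFW ≈ 87, MIA ≈ 85.

DFW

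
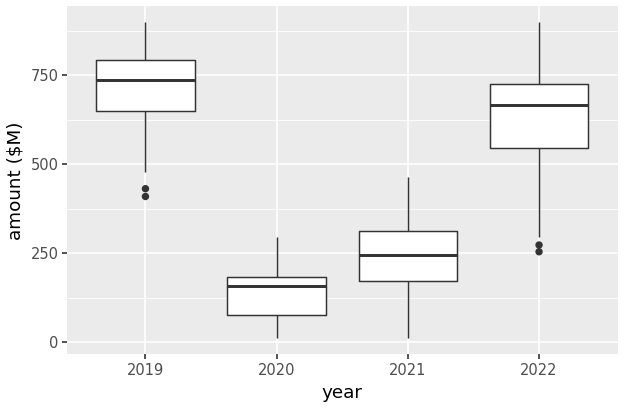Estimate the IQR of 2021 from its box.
≈ 150

Q3 ≈ 300, Q1 ≈ 150; IQR ≈ 150.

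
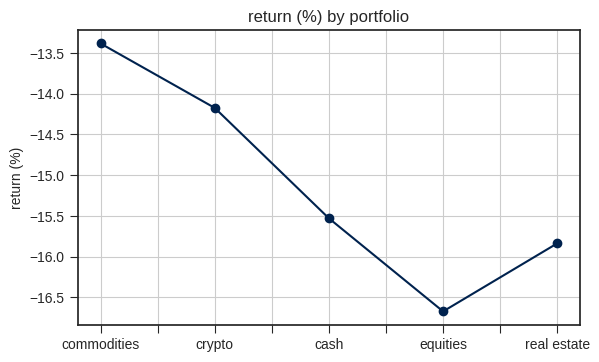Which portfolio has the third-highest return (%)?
cash

Top 4: commodities ≈ -13.5, crypto ≈ -14.0, cash ≈ -15.5, real estate ≈ -16.0.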